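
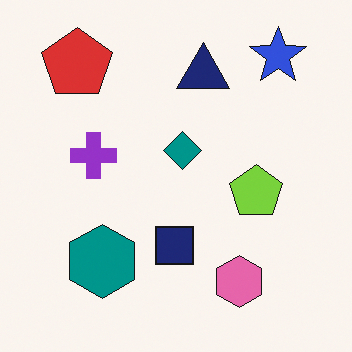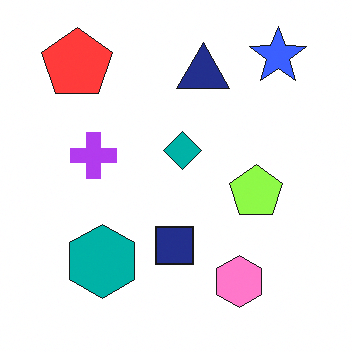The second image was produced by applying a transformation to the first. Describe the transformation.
The image was slightly brightened.

Every pixel — background and shapes alike — is uniformly brightened.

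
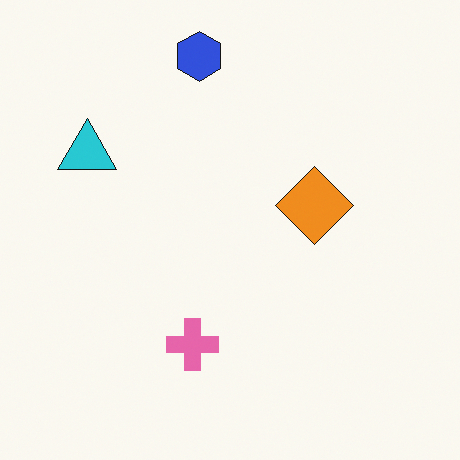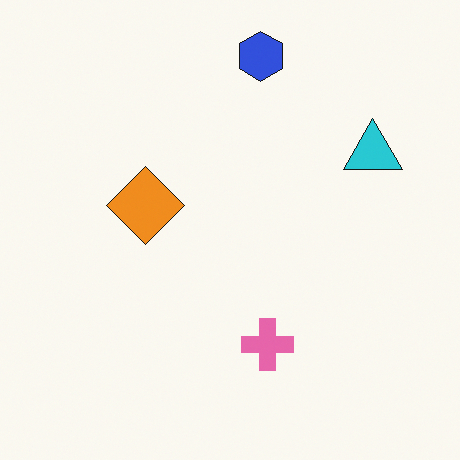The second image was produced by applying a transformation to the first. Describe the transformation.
The image was flipped horizontally (left ↔ right).

The cyan triangle is in the top-left of the first image and the top-right of the second — shapes on opposite sides of the vertical midline have swapped in a mirror flip.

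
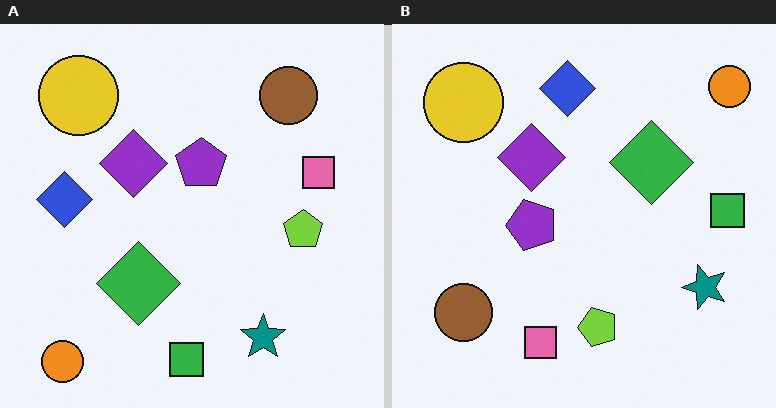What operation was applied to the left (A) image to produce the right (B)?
It was transposed (reflected across the top-left ↔ bottom-right diagonal).

Shapes have swapped their row and column positions — what was in the top-right is now in the bottom-left — a diagonal reflection.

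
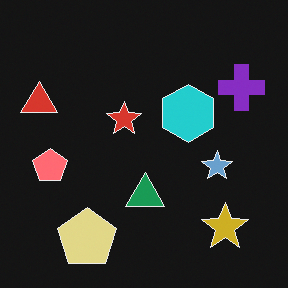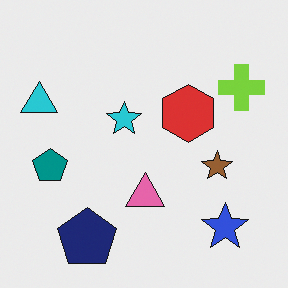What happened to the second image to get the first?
The transformation is: color-inverted (negative).

The light background has become dark and every shape's color is its complement — a photographic negative.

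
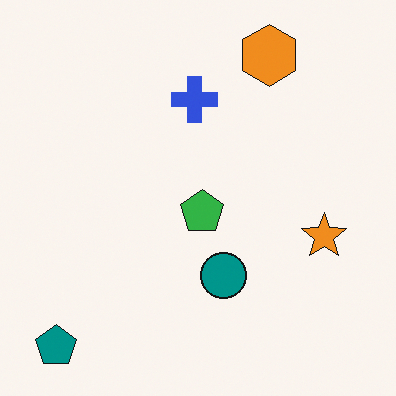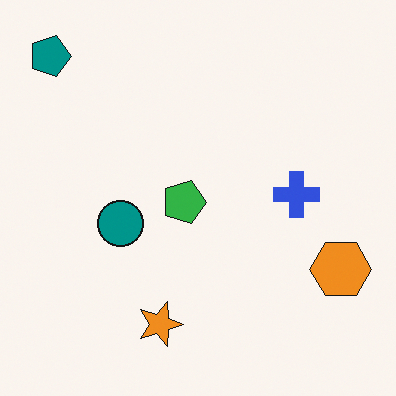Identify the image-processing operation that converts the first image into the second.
Rotated 90° clockwise.

The teal pentagon sits in the bottom-left of the first image and the top-left of the second — consistent with a whole-image 90° clockwise rotation.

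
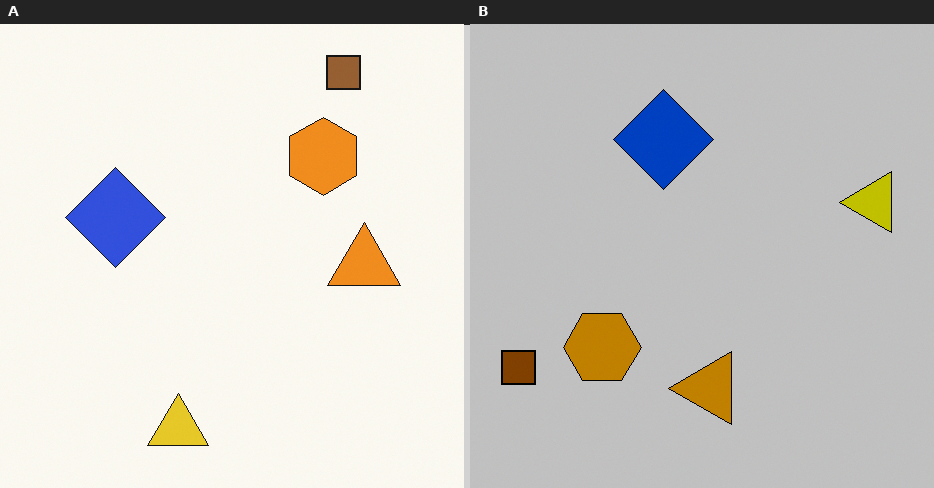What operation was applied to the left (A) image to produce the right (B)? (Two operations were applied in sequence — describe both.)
The right (B) image is the left (A) transposed (reflected across the top-left ↔ bottom-right diagonal), then aggressively posterized.

Shapes have swapped their row and column positions — what was in the top-right is now in the bottom-left — a diagonal reflection. Each flat color has snapped to a coarser quantized level — most visibly, the near-white background has dropped to a flat grey.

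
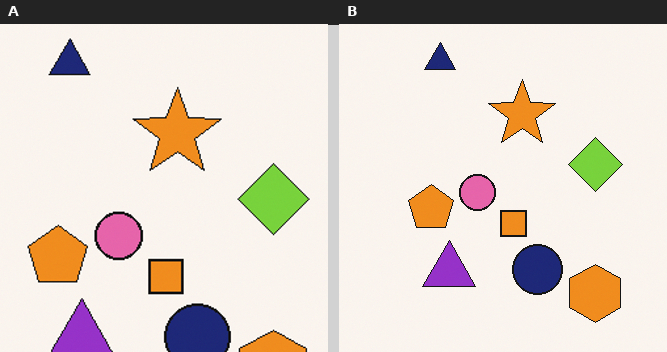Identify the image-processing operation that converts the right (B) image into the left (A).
The image was cropped slightly and scaled back up.

The visible shapes are larger and the field of view is narrower; shapes near the original edges may be partly or wholly outside the frame — a crop-and-rescale.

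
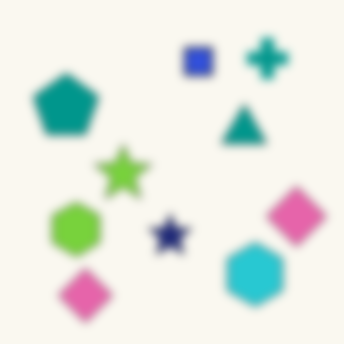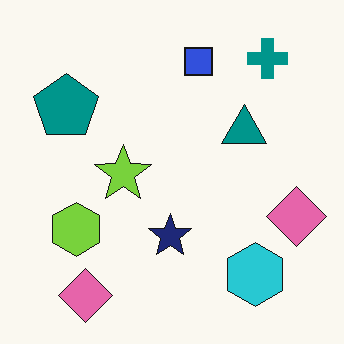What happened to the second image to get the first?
This is the original image noticeably gaussian-blurred.

Shape edges and outlines are uniformly softened across the whole image.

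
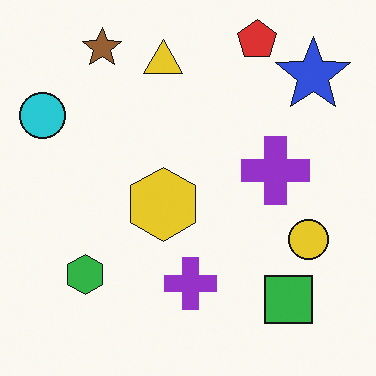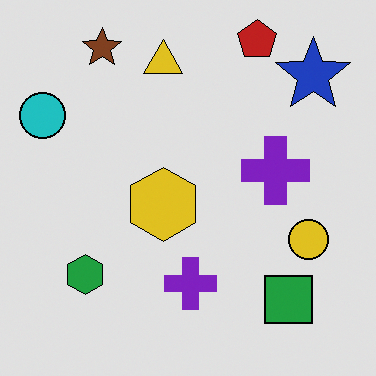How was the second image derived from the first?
It was posterized to a reduced palette.

Each flat color has snapped to a coarser quantized level — most visibly, the near-white background has dropped to a flat grey.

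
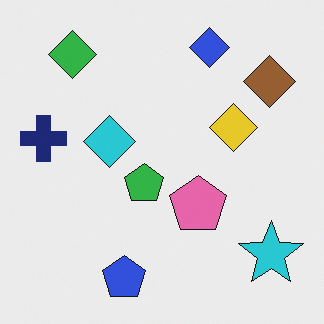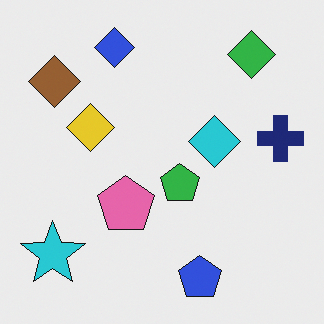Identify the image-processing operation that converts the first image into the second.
The second image is the first flipped horizontally (left ↔ right).

The navy cross is in the left of the first image and the right of the second — shapes on opposite sides of the vertical midline have swapped in a mirror flip.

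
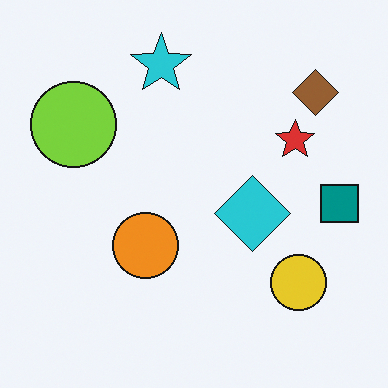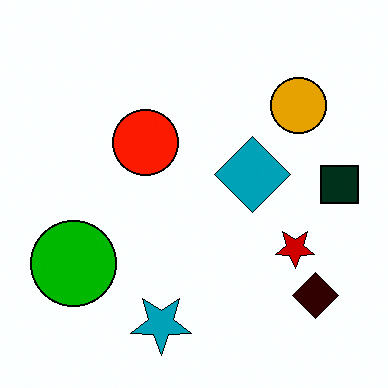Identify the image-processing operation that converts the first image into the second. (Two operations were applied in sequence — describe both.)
The second image is the first flipped vertically (top ↔ bottom), then given much higher contrast.

The cyan star is in the top of the first image and the bottom of the second — shapes on opposite sides of the horizontal midline have swapped in a mirror flip. Tones are pushed away from mid-grey across the whole image — a global contrast change.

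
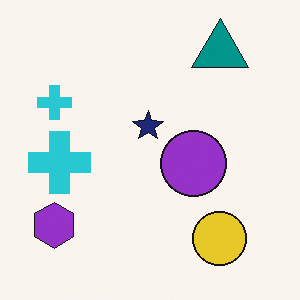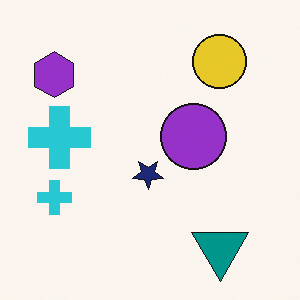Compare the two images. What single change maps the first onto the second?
This is the original image flipped vertically (top ↔ bottom).

The teal triangle is in the top-right of the first image and the bottom-right of the second — shapes on opposite sides of the horizontal midline have swapped in a mirror flip.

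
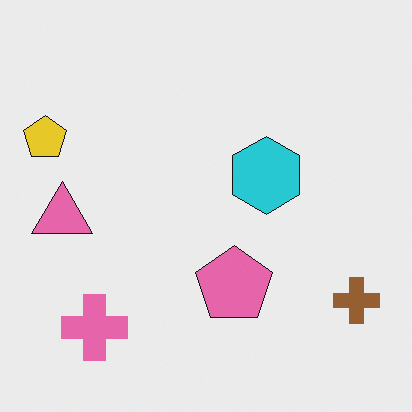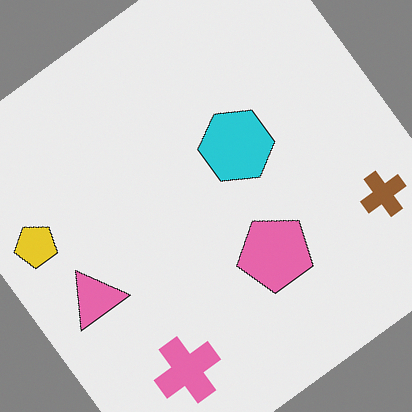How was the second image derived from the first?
The transformation is: rotated counter-clockwise by a large amount — several tens of degrees.

Every shape is tilted by the same angle and the image corners show triangular fill wedges — a whole-image rotation by a non-right angle.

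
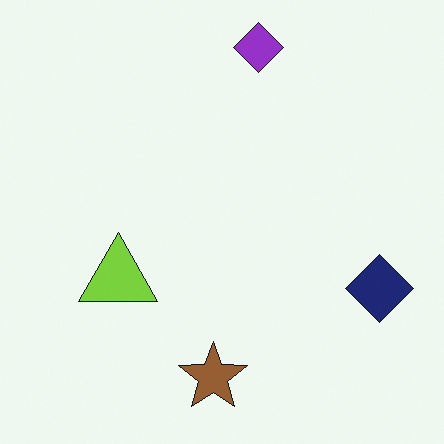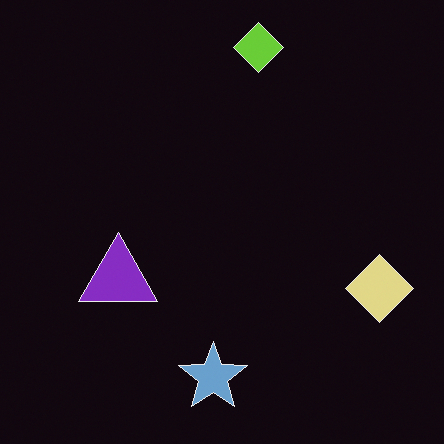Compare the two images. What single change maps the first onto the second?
The second image is the first color-inverted (negative).

The light background has become dark and every shape's color is its complement — a photographic negative.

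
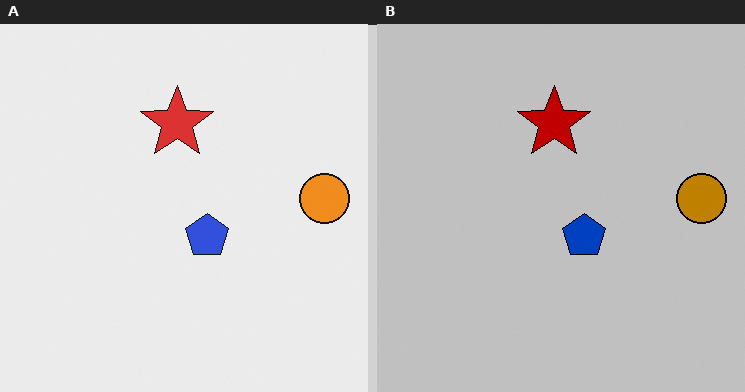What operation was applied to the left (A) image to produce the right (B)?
The image was aggressively posterized.

Each flat color has snapped to a coarser quantized level — most visibly, the near-white background has dropped to a flat grey.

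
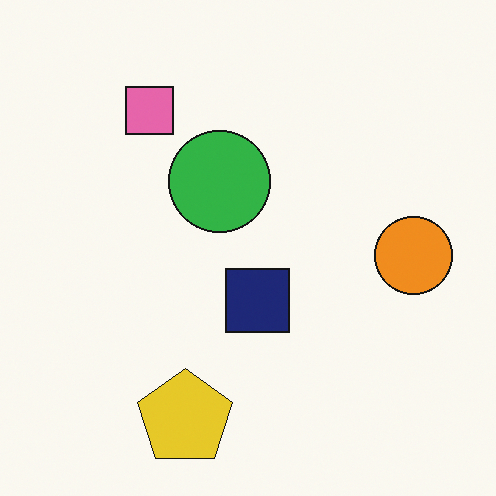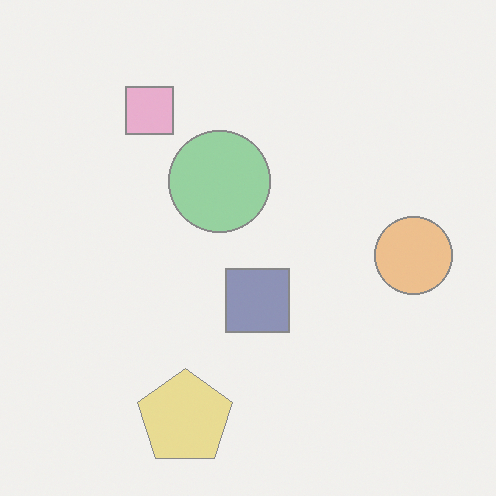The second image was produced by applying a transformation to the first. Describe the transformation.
This is the original image washed out (contrast reduced).

Tones are pushed toward mid-grey across the whole image — a global contrast change.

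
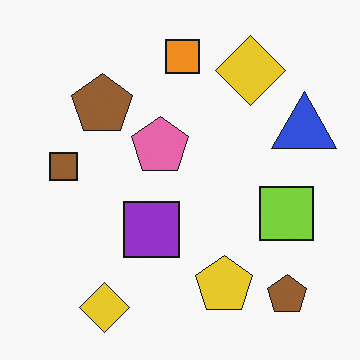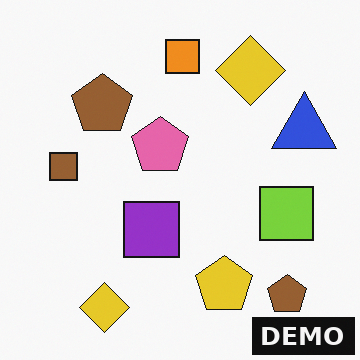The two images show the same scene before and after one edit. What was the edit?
The second image is the first watermarked with the text "DEMO" in the lower-right corner.

A dark label reading "DEMO" appears in the lower-right corner.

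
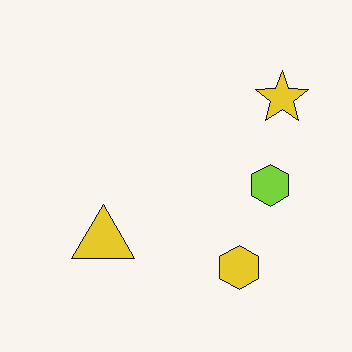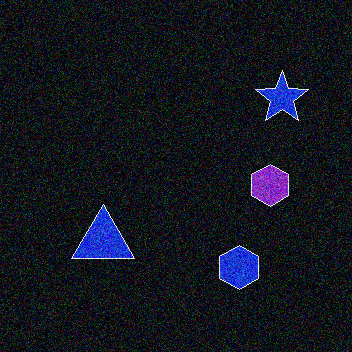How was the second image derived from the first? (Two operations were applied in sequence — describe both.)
It was color-inverted (negative), then degraded with heavy additive noise.

The light background has become dark and every shape's color is its complement — a photographic negative. Random speckle covers the whole image, including the flat background.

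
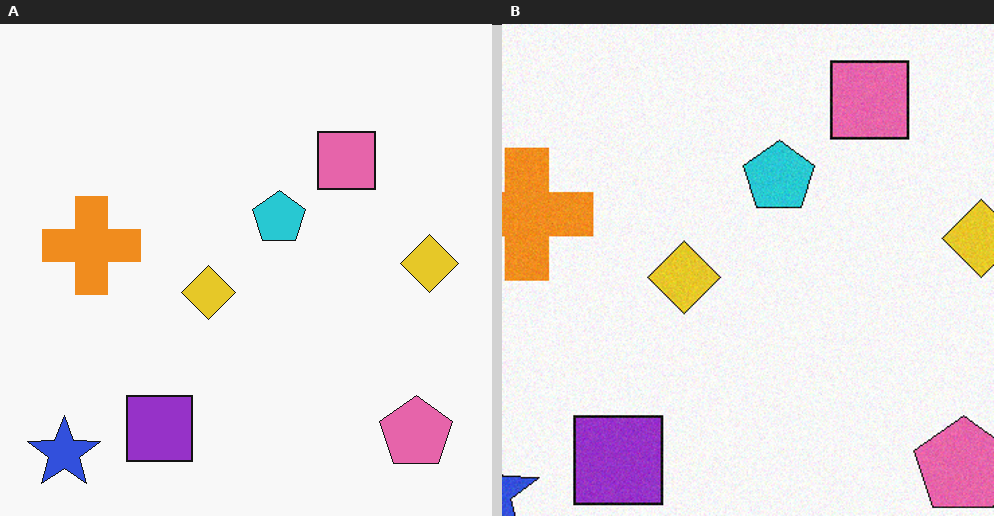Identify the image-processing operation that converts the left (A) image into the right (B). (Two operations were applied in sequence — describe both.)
Degraded with subtle gaussian noise, then cropped to a modestly smaller region and rescaled.

Random speckle covers the whole image, including the flat background. The visible shapes are larger and the field of view is narrower; shapes near the original edges may be partly or wholly outside the frame — a crop-and-rescale.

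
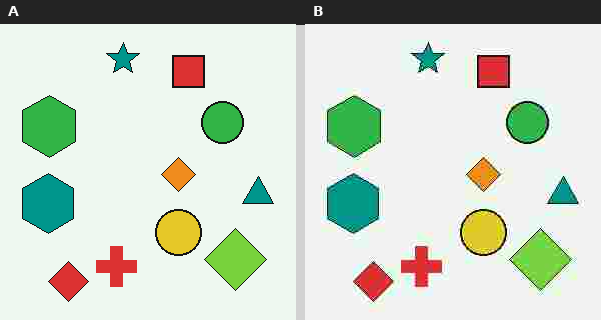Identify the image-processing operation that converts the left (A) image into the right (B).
It was heavily JPEG-compressed with obvious blocking artifacts.

Blocky 8×8 compression artifacts appear around shape edges and the flat background shows ringing — characteristic JPEG degradation.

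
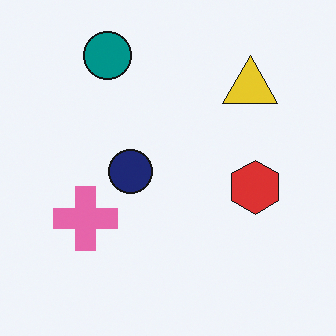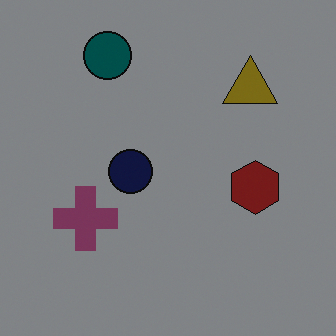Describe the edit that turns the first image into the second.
The second image is the first noticeably darkened.

Every pixel — background and shapes alike — is uniformly darkened.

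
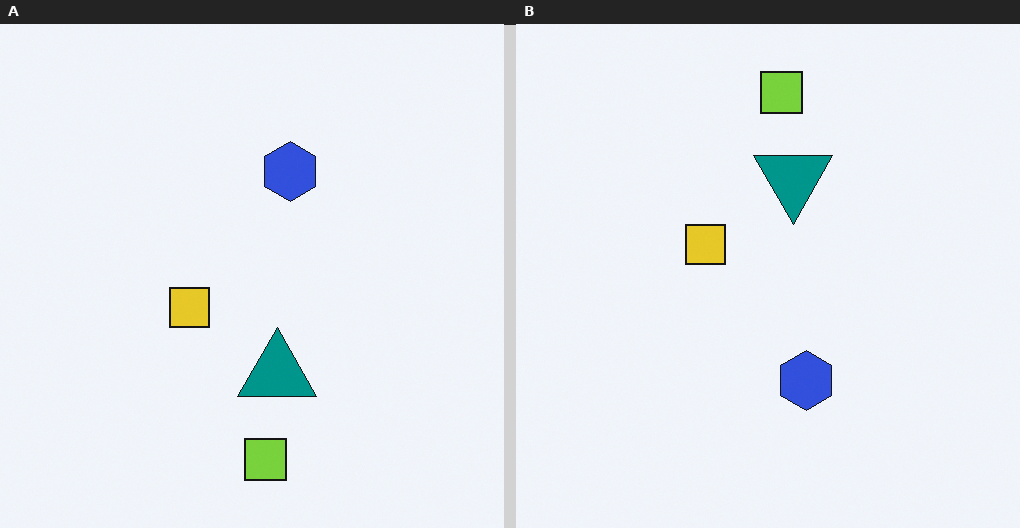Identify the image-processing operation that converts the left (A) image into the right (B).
The image was flipped vertically (top ↔ bottom).

The lime square is in the bottom of the left (A) image and the top of the right (B) — shapes on opposite sides of the horizontal midline have swapped in a mirror flip.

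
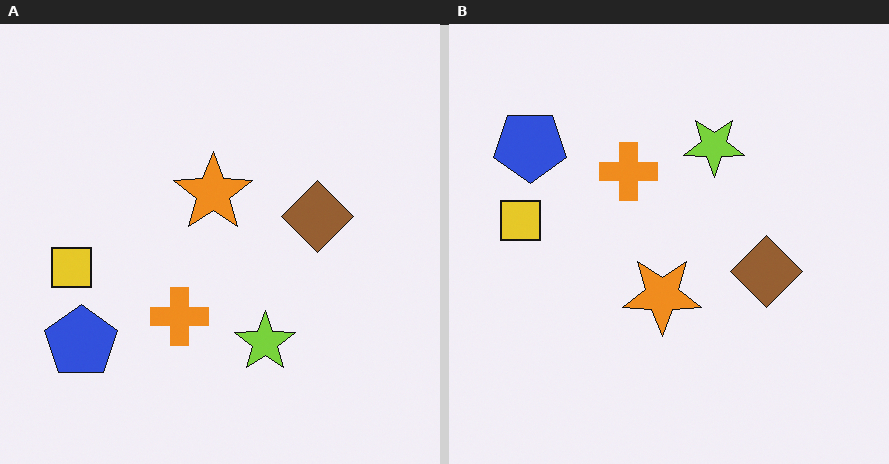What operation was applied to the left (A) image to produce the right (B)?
The image was flipped vertically (top ↔ bottom).

The lime star is in the bottom of the left (A) image and the top of the right (B) — shapes on opposite sides of the horizontal midline have swapped in a mirror flip.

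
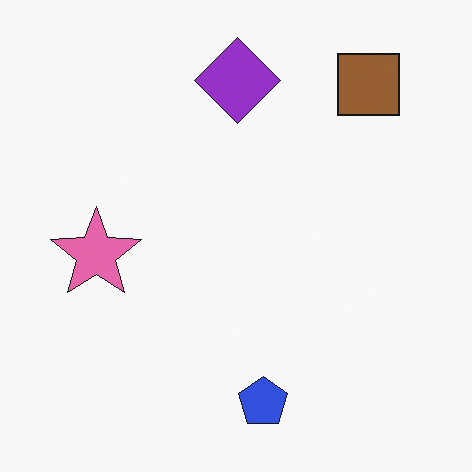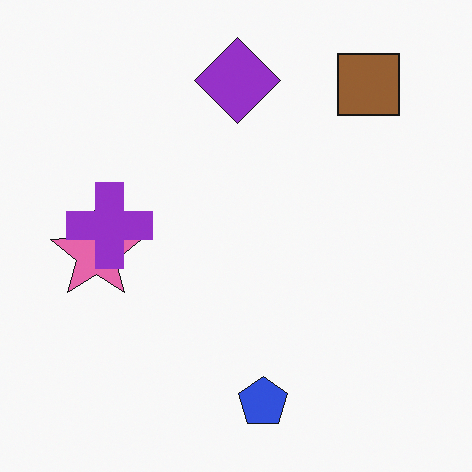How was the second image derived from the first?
This is the original image overlaid with an additional purple cross.

A purple cross appears in the second image that is absent from the first.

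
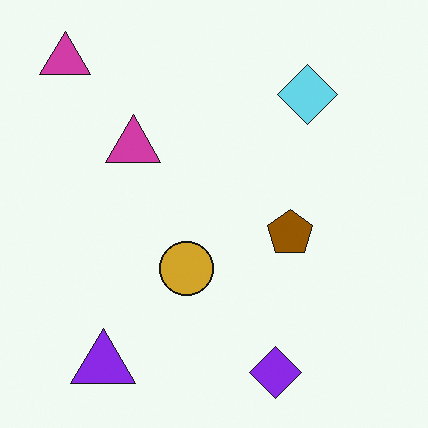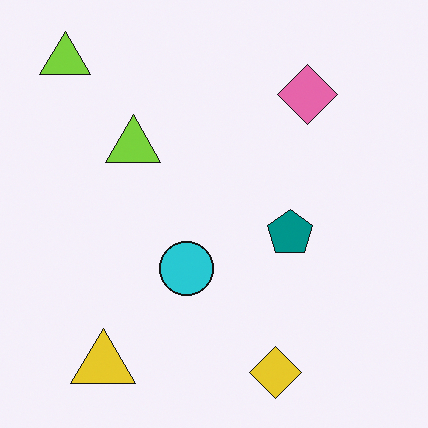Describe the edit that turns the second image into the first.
This is the original image hue-shifted through roughly half the color wheel.

Every shape's color has rotated by the same amount around the hue wheel — a uniform hue shift.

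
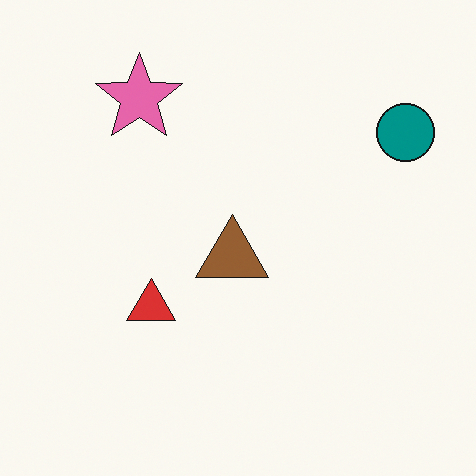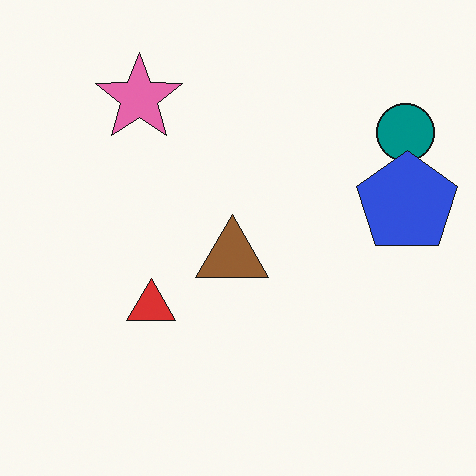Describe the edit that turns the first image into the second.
This is the original image overlaid with an additional blue pentagon.

A blue pentagon appears in the second image that is absent from the first.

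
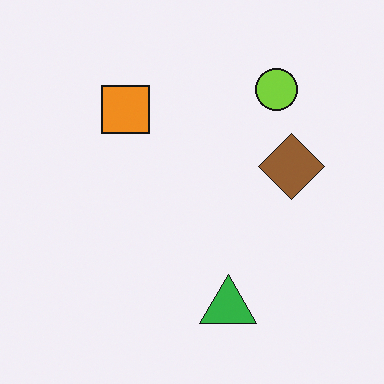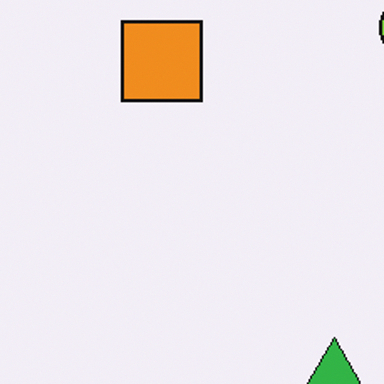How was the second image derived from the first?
The transformation is: cropped to a noticeably smaller region and rescaled.

The visible shapes are larger and the field of view is narrower; shapes near the original edges may be partly or wholly outside the frame — a crop-and-rescale.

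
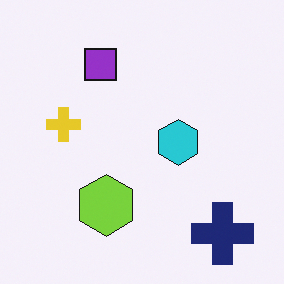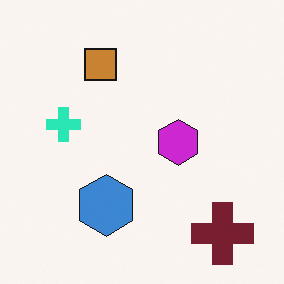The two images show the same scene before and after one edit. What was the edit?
It was hue-shifted through roughly a third of the color wheel.

Every shape's color has rotated by the same amount around the hue wheel — a uniform hue shift.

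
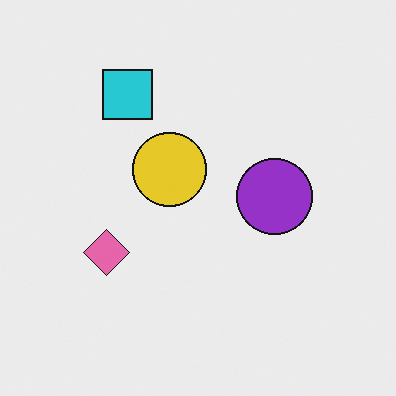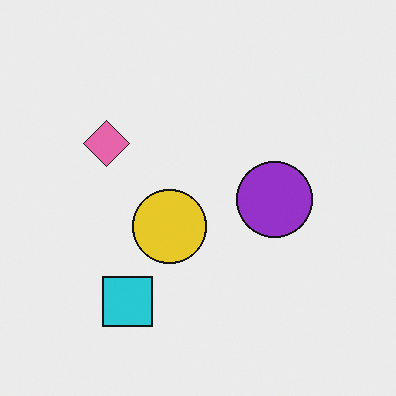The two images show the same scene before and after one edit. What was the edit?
Flipped vertically (top ↔ bottom).

The cyan square is in the top-left of the first image and the bottom-left of the second — shapes on opposite sides of the horizontal midline have swapped in a mirror flip.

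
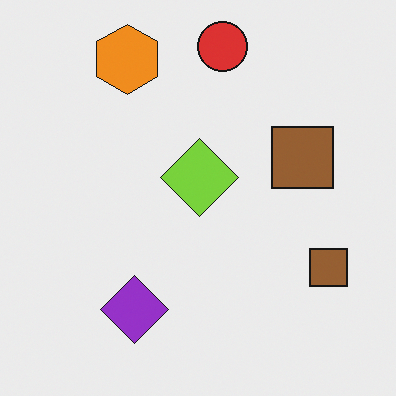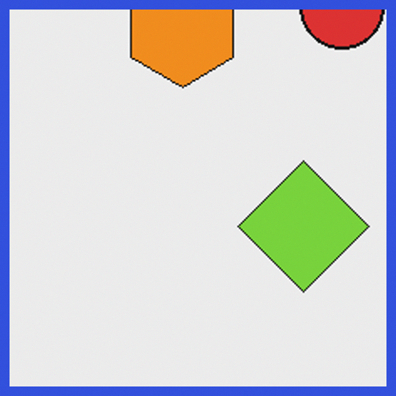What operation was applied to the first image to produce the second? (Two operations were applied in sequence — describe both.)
The image was cropped to a noticeably smaller region and rescaled, then framed with a blue border.

The visible shapes are larger and the field of view is narrower; shapes near the original edges may be partly or wholly outside the frame — a crop-and-rescale. A solid blue frame runs around the edge of the second image, with the content slightly shrunk inside it.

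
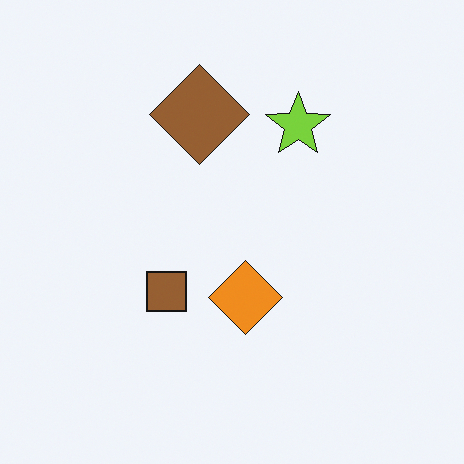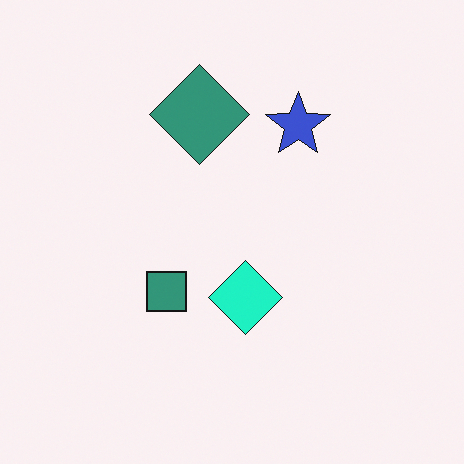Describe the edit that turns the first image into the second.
The second image is the first hue-shifted through roughly a third of the color wheel.

Every shape's color has rotated by the same amount around the hue wheel — a uniform hue shift.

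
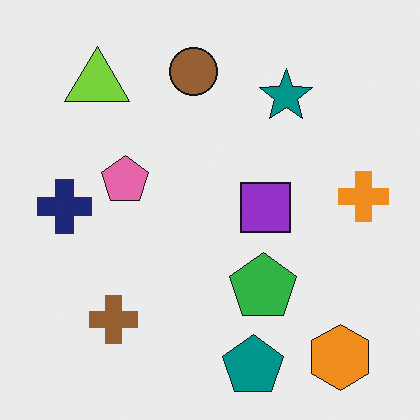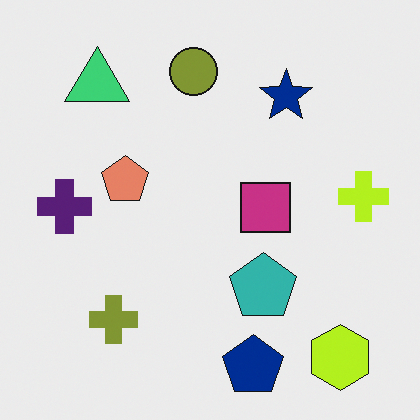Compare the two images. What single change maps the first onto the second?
The image was hue-shifted slightly.

Every shape's color has rotated by the same amount around the hue wheel — a uniform hue shift.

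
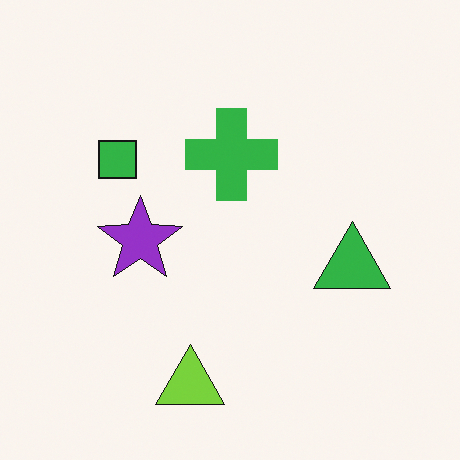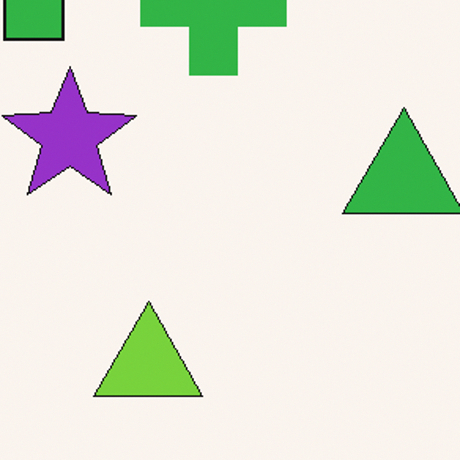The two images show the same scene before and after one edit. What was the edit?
It was cropped slightly and scaled back up.

The visible shapes are larger and the field of view is narrower; shapes near the original edges may be partly or wholly outside the frame — a crop-and-rescale.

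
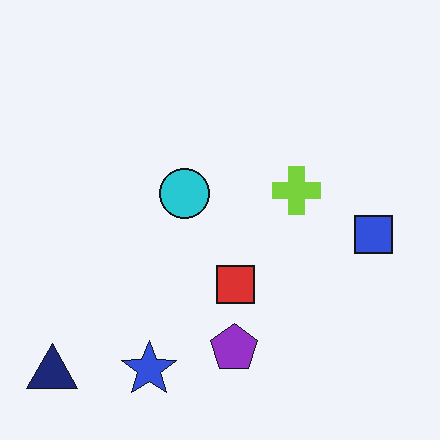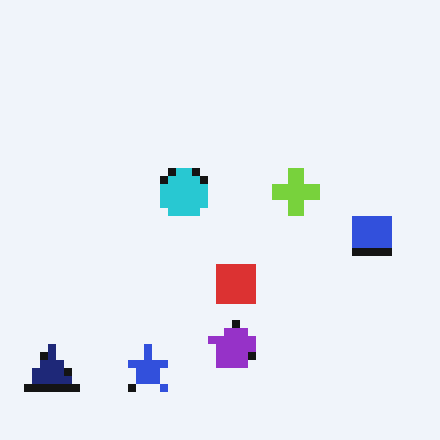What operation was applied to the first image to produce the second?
This is the original image pixelated into visible square blocks.

Shapes are reduced to large square blocks; fine edges and outlines are lost — a downscale-then-upscale (mosaic) effect.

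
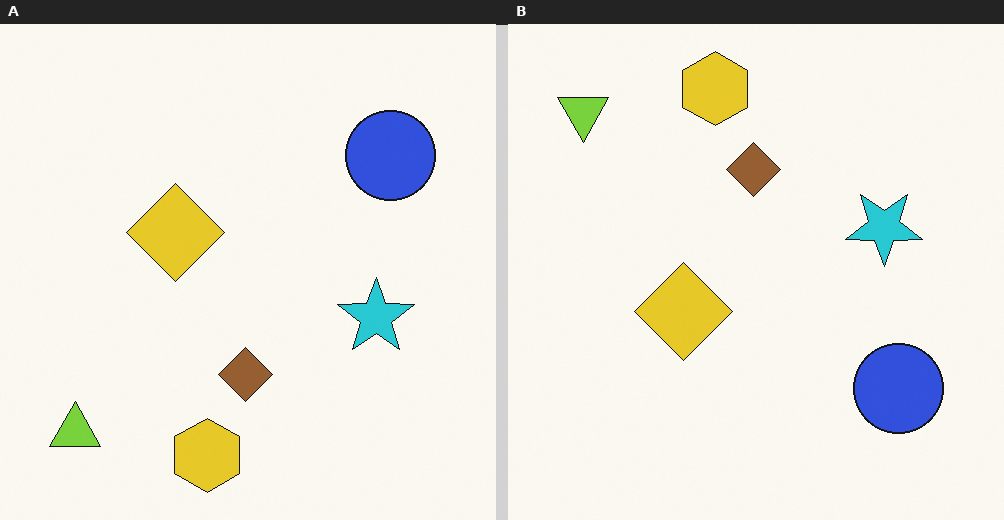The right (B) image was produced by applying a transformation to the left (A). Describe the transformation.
The right (B) image is the left (A) flipped vertically (top ↔ bottom).

The yellow hexagon is in the bottom of the left (A) image and the top of the right (B) — shapes on opposite sides of the horizontal midline have swapped in a mirror flip.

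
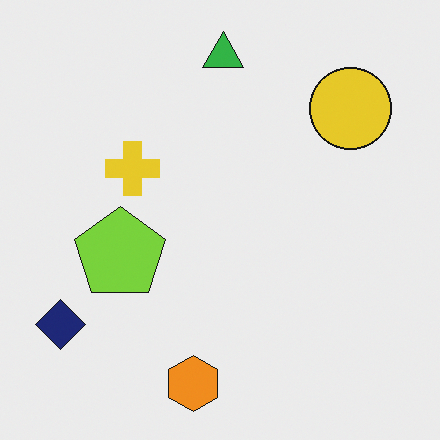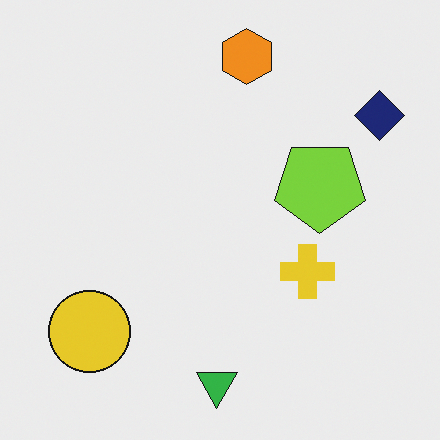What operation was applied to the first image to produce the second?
The image was rotated 180°.

The navy diamond sits in the bottom-left of the first image and the top-right of the second — consistent with a whole-image 180° rotation.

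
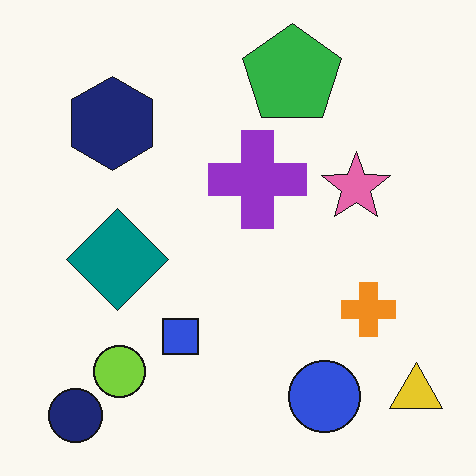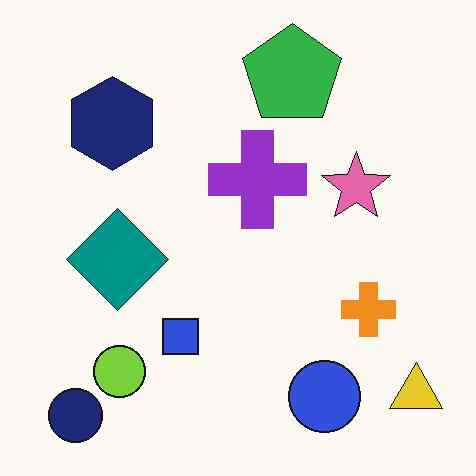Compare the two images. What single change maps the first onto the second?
It was given moderate JPEG compression.

Blocky 8×8 compression artifacts appear around shape edges and the flat background shows ringing — characteristic JPEG degradation.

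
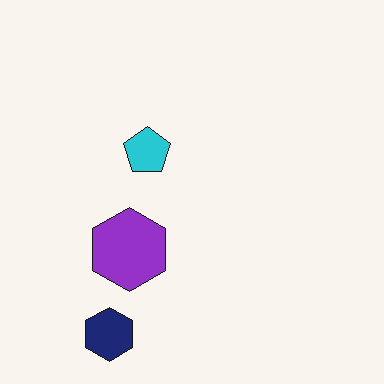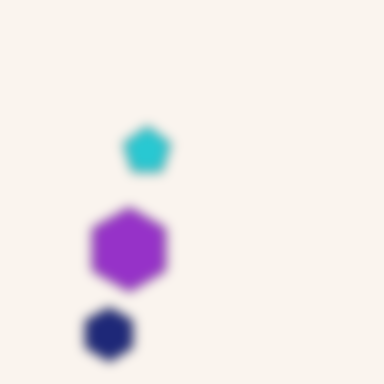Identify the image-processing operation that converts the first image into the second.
The transformation is: strongly gaussian-blurred.

Shape edges and outlines are uniformly softened across the whole image.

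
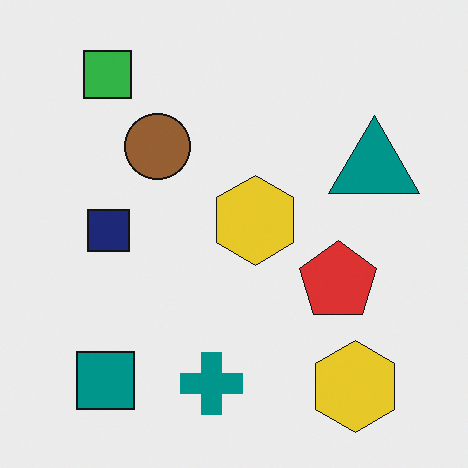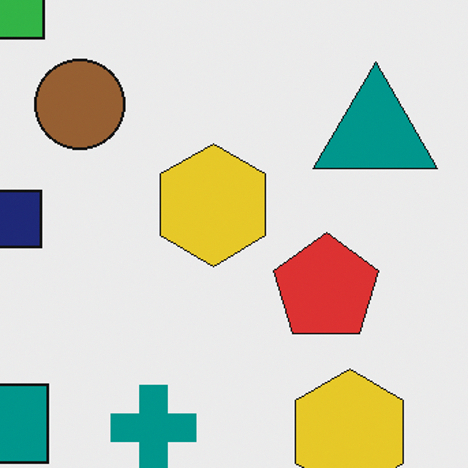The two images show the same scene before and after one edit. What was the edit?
The transformation is: cropped to a modestly smaller region and rescaled.

The visible shapes are larger and the field of view is narrower; shapes near the original edges may be partly or wholly outside the frame — a crop-and-rescale.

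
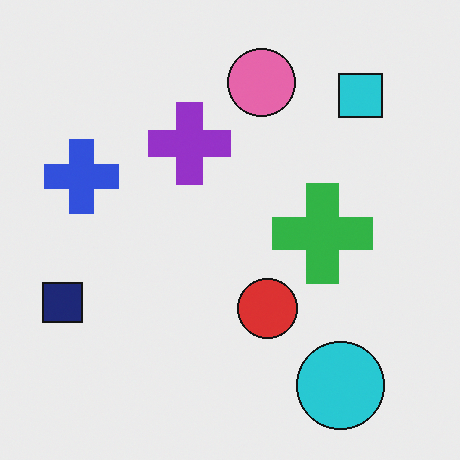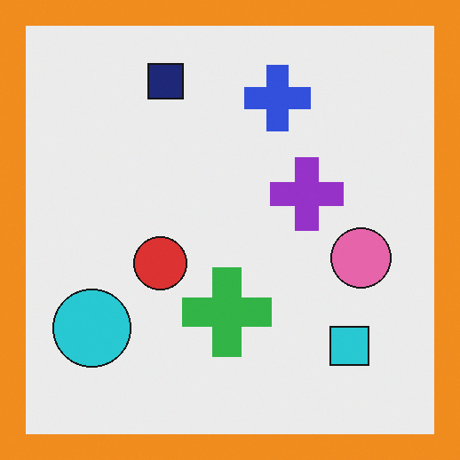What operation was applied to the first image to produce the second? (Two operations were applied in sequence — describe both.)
Rotated 90° clockwise, then framed with a orange border.

The cyan circle sits in the bottom-right of the first image and the bottom-left of the second — consistent with a whole-image 90° clockwise rotation. A solid orange frame runs around the edge of the second image, with the content slightly shrunk inside it.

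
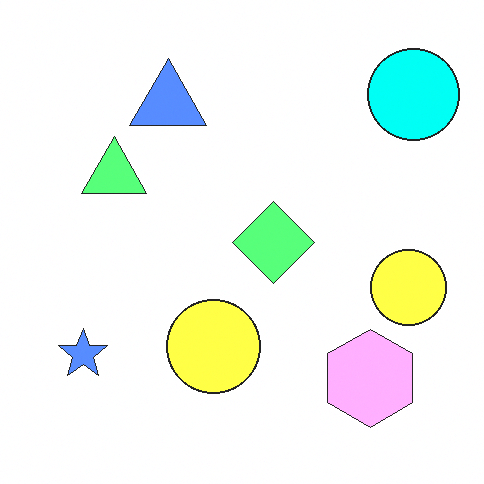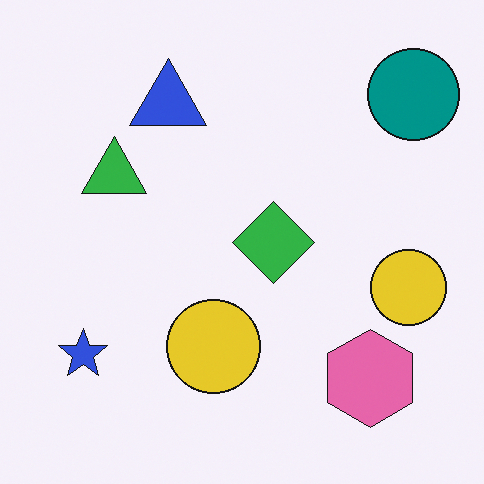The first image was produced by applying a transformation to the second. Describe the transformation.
The transformation is: brightened a lot.

Every pixel — background and shapes alike — is uniformly brightened.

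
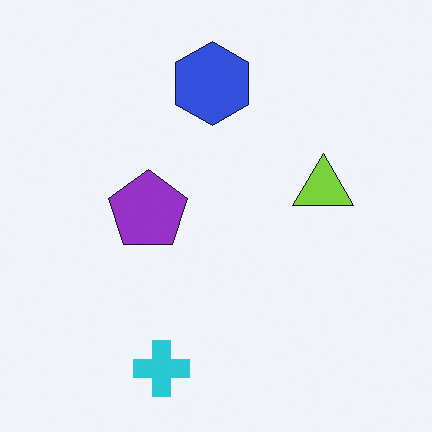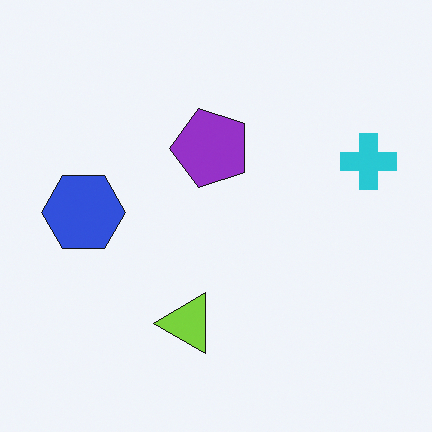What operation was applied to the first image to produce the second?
This is the original image transposed (reflected across the top-left ↔ bottom-right diagonal).

Shapes have swapped their row and column positions — what was in the top-right is now in the bottom-left — a diagonal reflection.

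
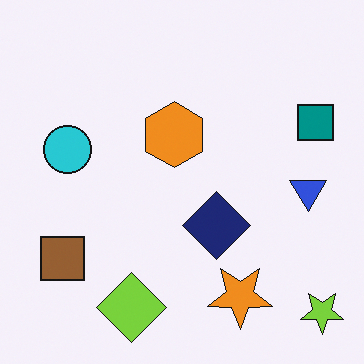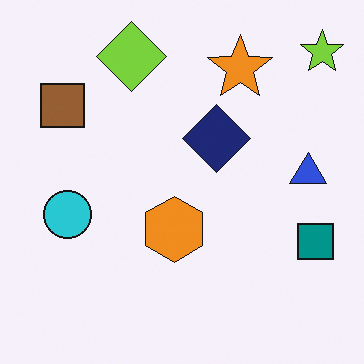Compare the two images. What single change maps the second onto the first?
Flipped vertically (top ↔ bottom).

The lime star is in the top-right of the second image and the bottom-right of the first — shapes on opposite sides of the horizontal midline have swapped in a mirror flip.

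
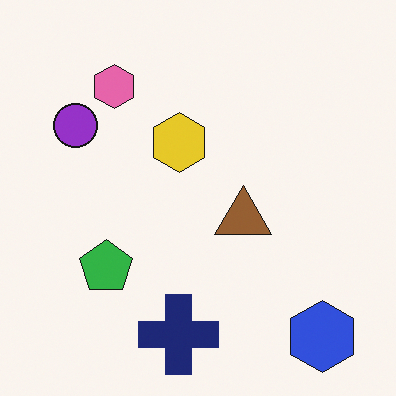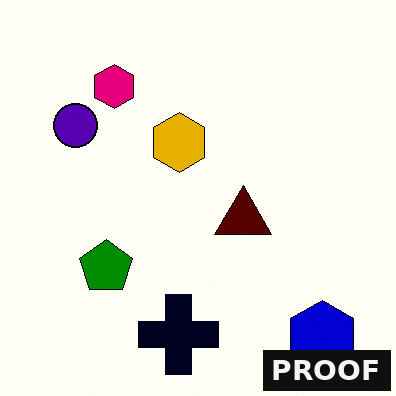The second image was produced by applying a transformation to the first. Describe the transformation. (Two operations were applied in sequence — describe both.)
Boosted in contrast, then watermarked with the text "PROOF" in the lower-right corner.

Tones are pushed away from mid-grey across the whole image — a global contrast change. A dark label reading "PROOF" appears in the lower-right corner.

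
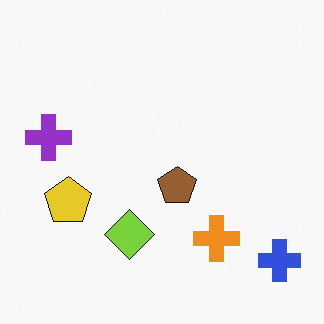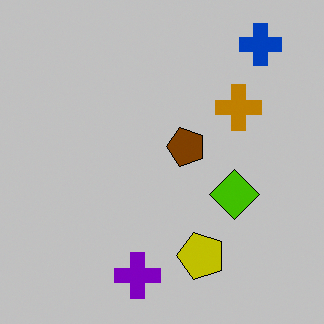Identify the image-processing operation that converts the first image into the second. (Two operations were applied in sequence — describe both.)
Aggressively posterized, then rotated 90° counter-clockwise.

Each flat color has snapped to a coarser quantized level — most visibly, the near-white background has dropped to a flat grey. The blue cross sits in the bottom-right of the first image and the top-right of the second — consistent with a whole-image 90° counter-clockwise rotation.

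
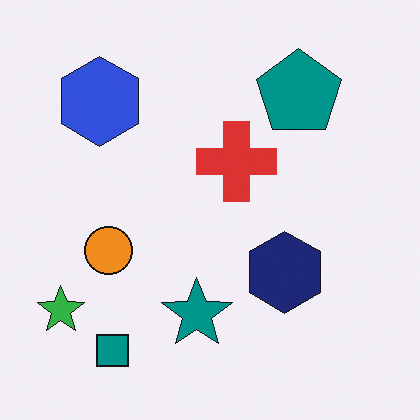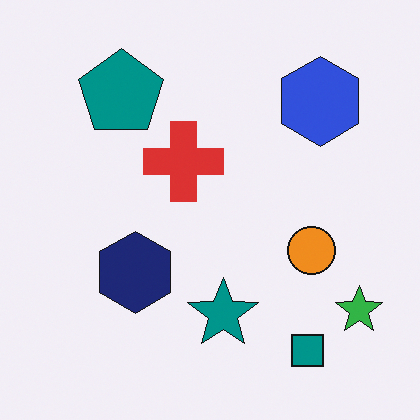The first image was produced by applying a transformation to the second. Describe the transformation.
It was flipped horizontally (left ↔ right).

The green star is in the bottom-right of the second image and the bottom-left of the first — shapes on opposite sides of the vertical midline have swapped in a mirror flip.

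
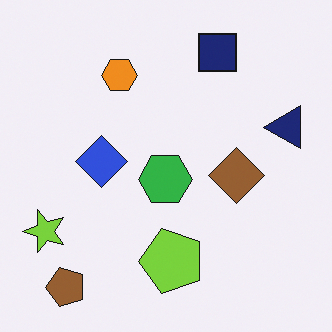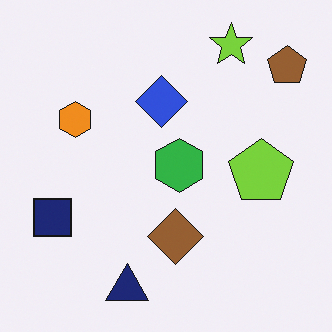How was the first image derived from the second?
It was transposed (reflected across the top-left ↔ bottom-right diagonal).

Shapes have swapped their row and column positions — what was in the top-right is now in the bottom-left — a diagonal reflection.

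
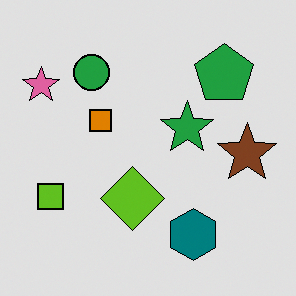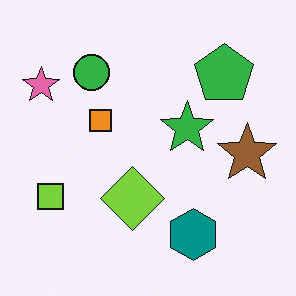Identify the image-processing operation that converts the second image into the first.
It was posterized to a reduced palette.

Each flat color has snapped to a coarser quantized level — most visibly, the near-white background has dropped to a flat grey.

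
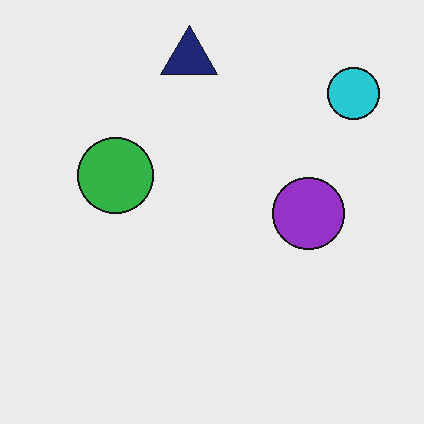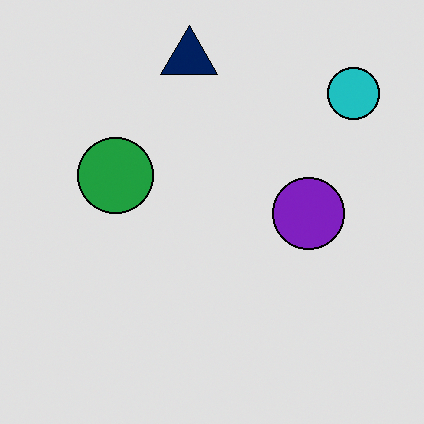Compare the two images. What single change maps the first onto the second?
The image was moderately posterized.

Each flat color has snapped to a coarser quantized level — most visibly, the near-white background has dropped to a flat grey.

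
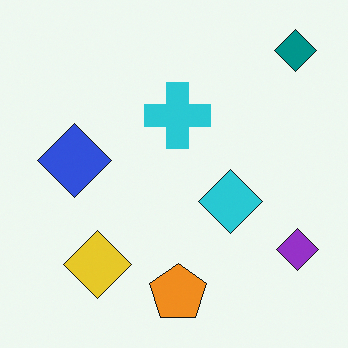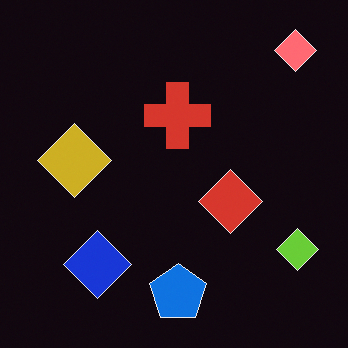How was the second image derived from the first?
This is the original image color-inverted (negative).

The light background has become dark and every shape's color is its complement — a photographic negative.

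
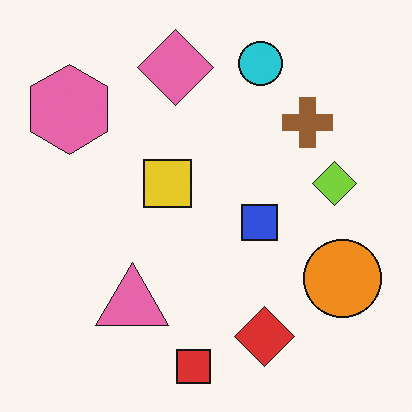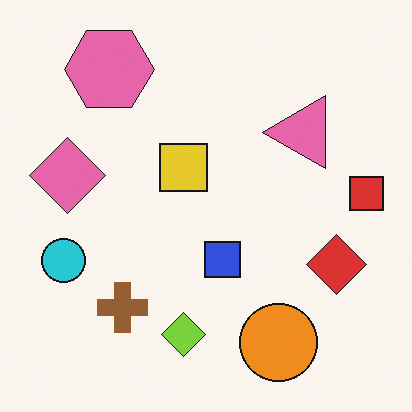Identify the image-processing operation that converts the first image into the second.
This is the original image transposed (reflected across the top-left ↔ bottom-right diagonal).

Shapes have swapped their row and column positions — what was in the top-right is now in the bottom-left — a diagonal reflection.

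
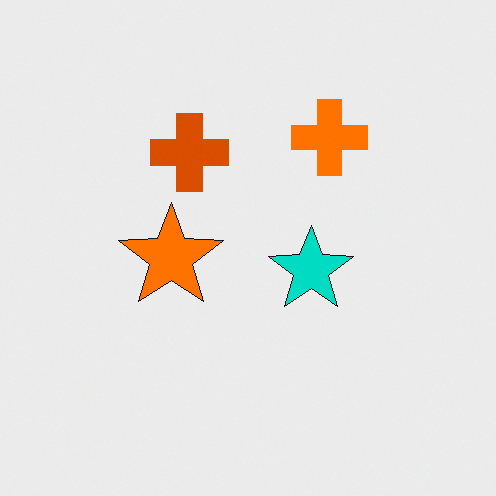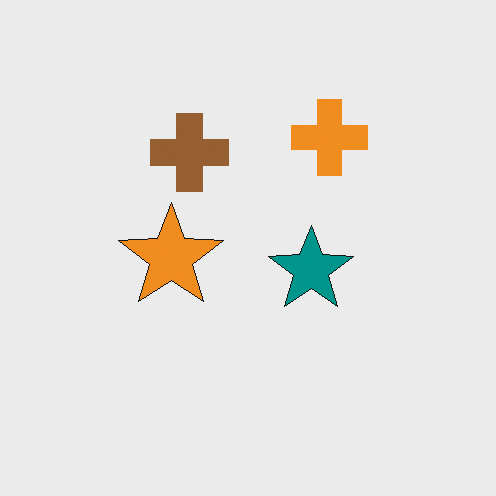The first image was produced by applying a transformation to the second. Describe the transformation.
This is the original image made much more vivid (saturation change).

All colors are more vivid — a global saturation change.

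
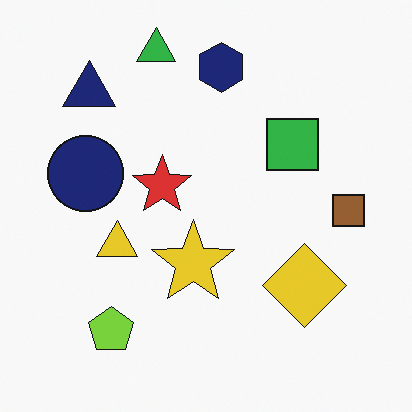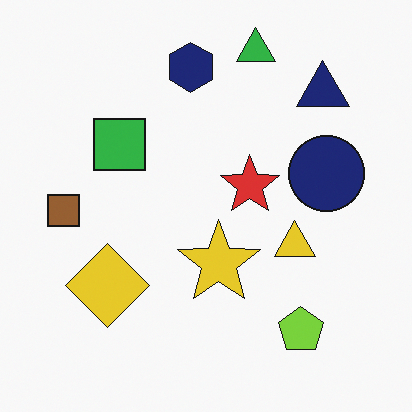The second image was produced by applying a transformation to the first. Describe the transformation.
This is the original image flipped horizontally (left ↔ right).

The brown square is in the right of the first image and the left of the second — shapes on opposite sides of the vertical midline have swapped in a mirror flip.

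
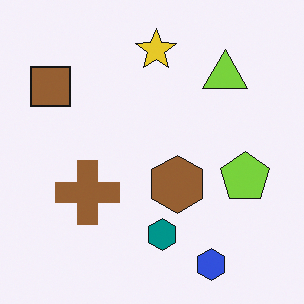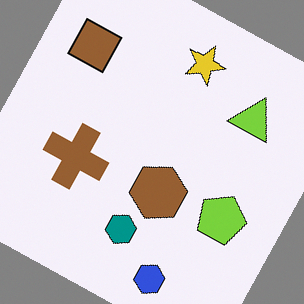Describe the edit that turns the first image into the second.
Rotated clockwise by a moderate amount.

Every shape is tilted by the same angle and the image corners show triangular fill wedges — a whole-image rotation by a non-right angle.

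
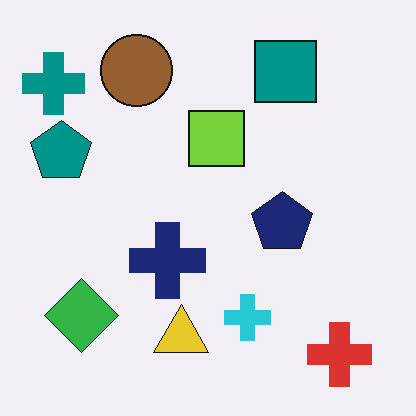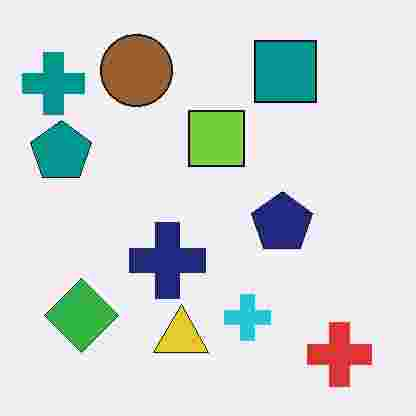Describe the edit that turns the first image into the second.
This is the original image degraded with heavy JPEG compression.

Blocky 8×8 compression artifacts appear around shape edges and the flat background shows ringing — characteristic JPEG degradation.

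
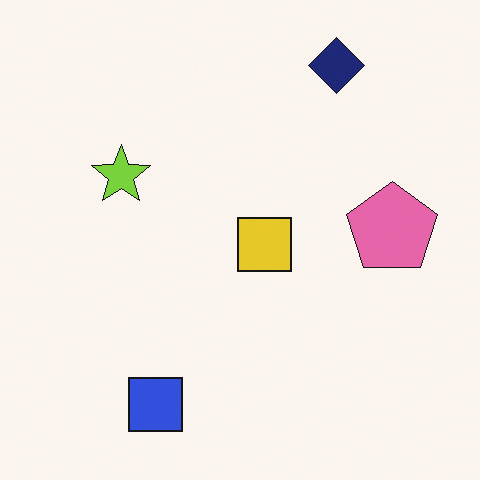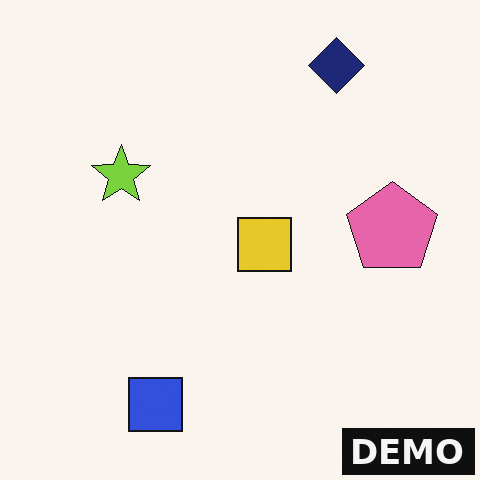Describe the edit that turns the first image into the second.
The second image is the first watermarked with the text "DEMO" in the lower-right corner.

A dark label reading "DEMO" appears in the lower-right corner.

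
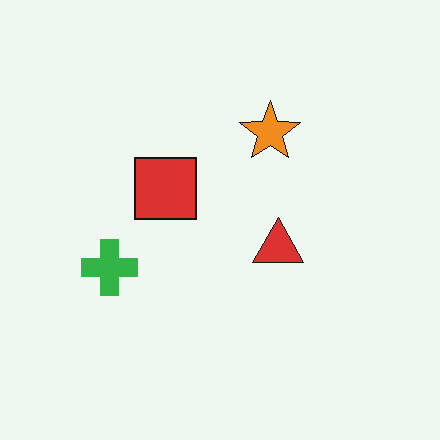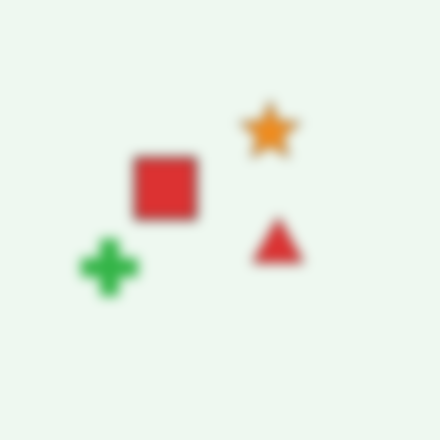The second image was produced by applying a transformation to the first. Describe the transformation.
It was strongly gaussian-blurred.

Shape edges and outlines are uniformly softened across the whole image.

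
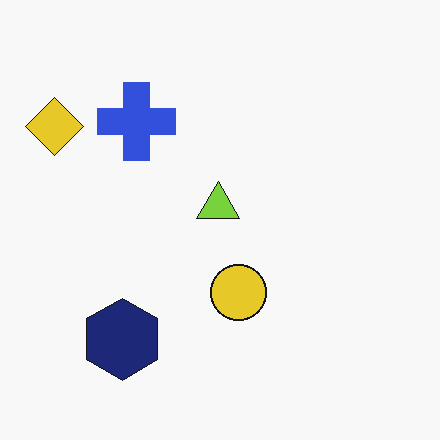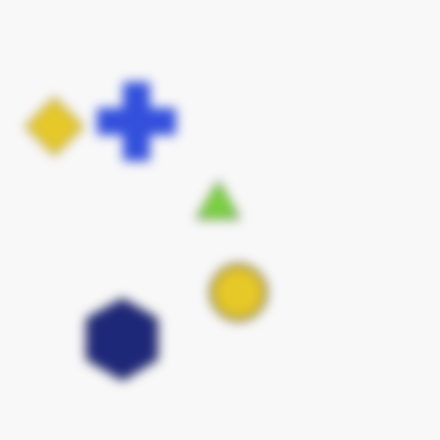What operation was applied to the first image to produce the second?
It was heavily blurred.

Shape edges and outlines are uniformly softened across the whole image.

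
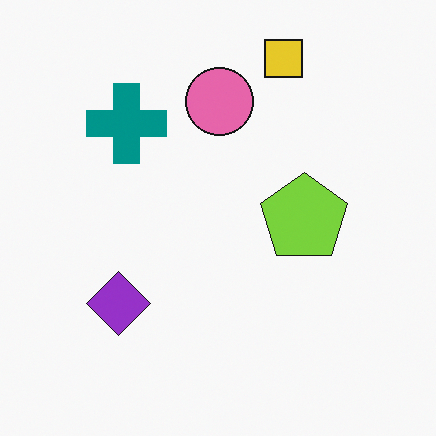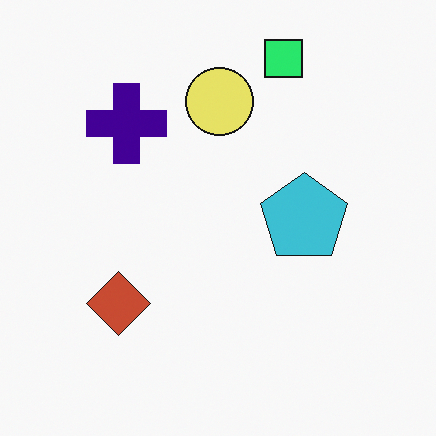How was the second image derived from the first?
The image was hue-shifted through roughly a third of the color wheel.

Every shape's color has rotated by the same amount around the hue wheel — a uniform hue shift.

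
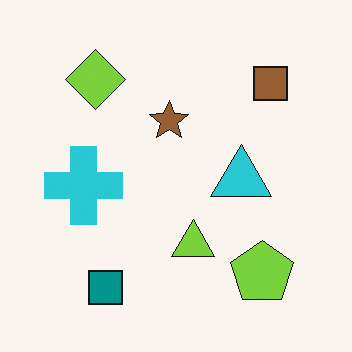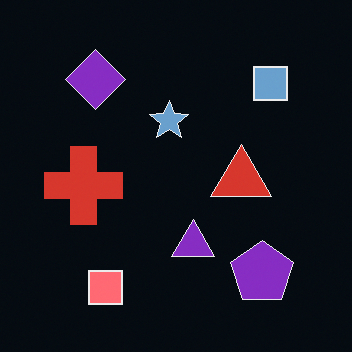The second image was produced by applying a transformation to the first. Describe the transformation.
Color-inverted (negative).

The light background has become dark and every shape's color is its complement — a photographic negative.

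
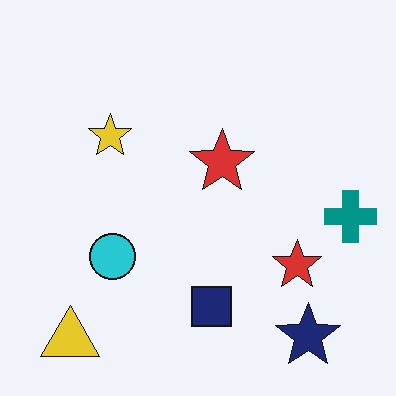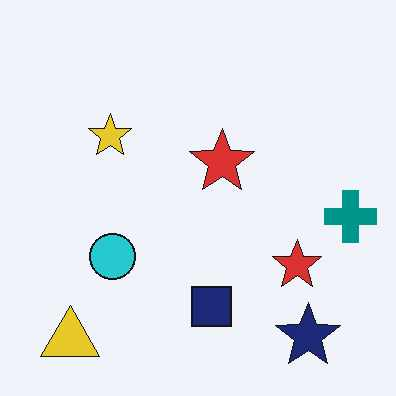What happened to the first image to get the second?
The second image is the first JPEG-compressed with visible artifacts.

Blocky 8×8 compression artifacts appear around shape edges and the flat background shows ringing — characteristic JPEG degradation.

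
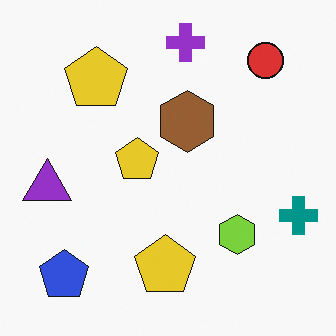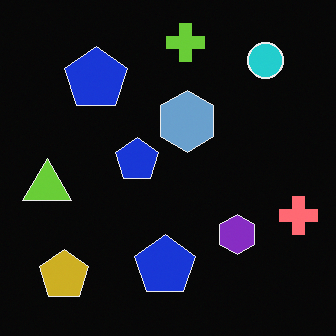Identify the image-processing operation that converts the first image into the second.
The second image is the first color-inverted (negative).

The light background has become dark and every shape's color is its complement — a photographic negative.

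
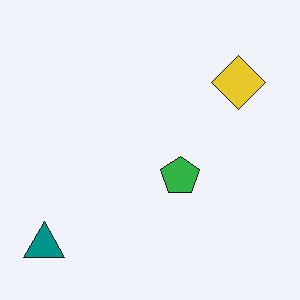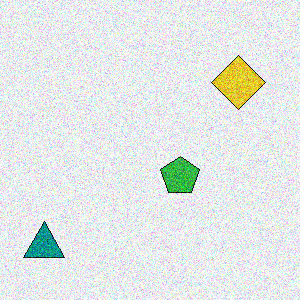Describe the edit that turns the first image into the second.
The second image is the first degraded with heavy additive noise.

Random speckle covers the whole image, including the flat background.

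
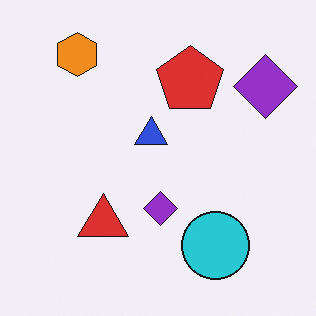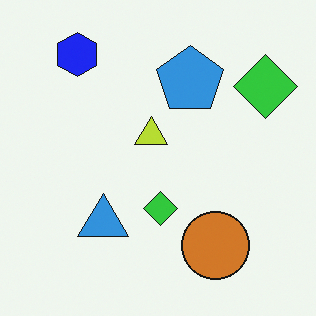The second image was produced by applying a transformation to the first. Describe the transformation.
The image was hue-shifted through roughly half the color wheel.

Every shape's color has rotated by the same amount around the hue wheel — a uniform hue shift.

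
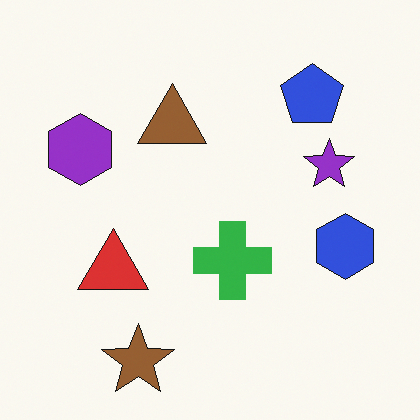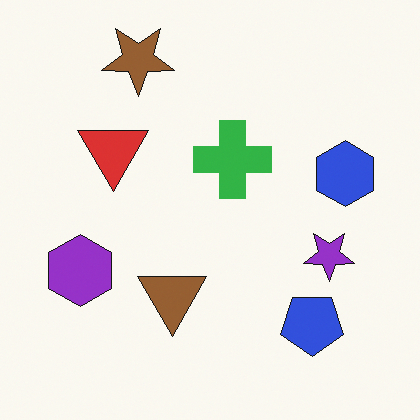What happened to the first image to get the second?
The second image is the first flipped vertically (top ↔ bottom).

The brown star is in the bottom-left of the first image and the top-left of the second — shapes on opposite sides of the horizontal midline have swapped in a mirror flip.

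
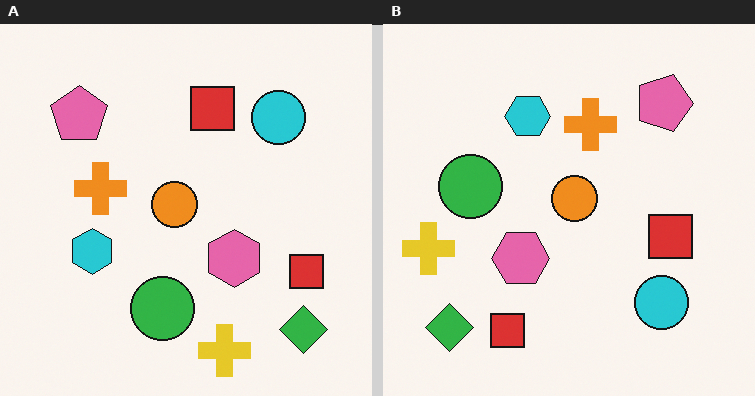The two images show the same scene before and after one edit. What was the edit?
The image was rotated 90° clockwise.

The green diamond sits in the bottom-right of the left (A) image and the bottom-left of the right (B) — consistent with a whole-image 90° clockwise rotation.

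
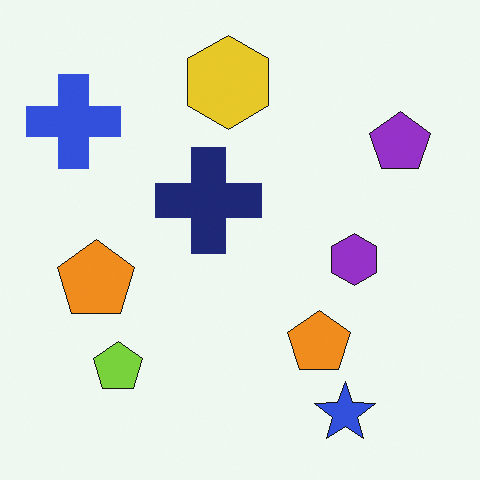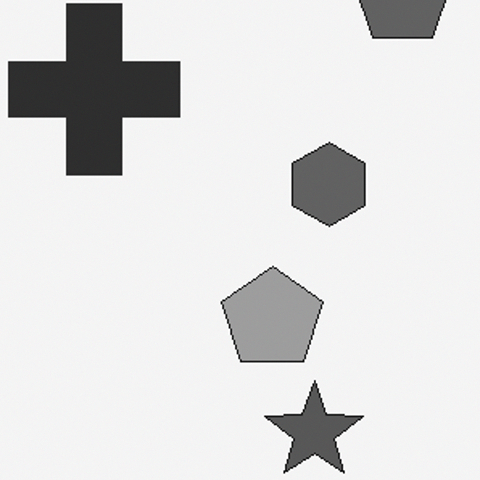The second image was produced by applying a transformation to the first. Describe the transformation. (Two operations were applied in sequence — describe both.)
It was converted to grayscale, then cropped to a modestly smaller region and rescaled.

All color is removed — every shape is now a shade of grey. The visible shapes are larger and the field of view is narrower; shapes near the original edges may be partly or wholly outside the frame — a crop-and-rescale.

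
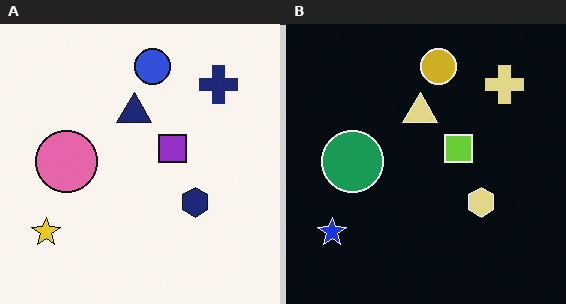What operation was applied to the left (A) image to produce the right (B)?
It was color-inverted (negative).

The light background has become dark and every shape's color is its complement — a photographic negative.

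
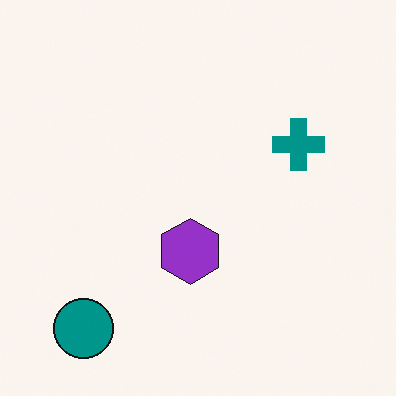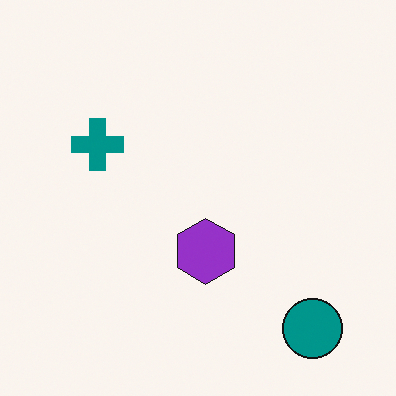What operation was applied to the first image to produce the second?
Flipped horizontally (left ↔ right).

The teal circle is in the bottom-left of the first image and the bottom-right of the second — shapes on opposite sides of the vertical midline have swapped in a mirror flip.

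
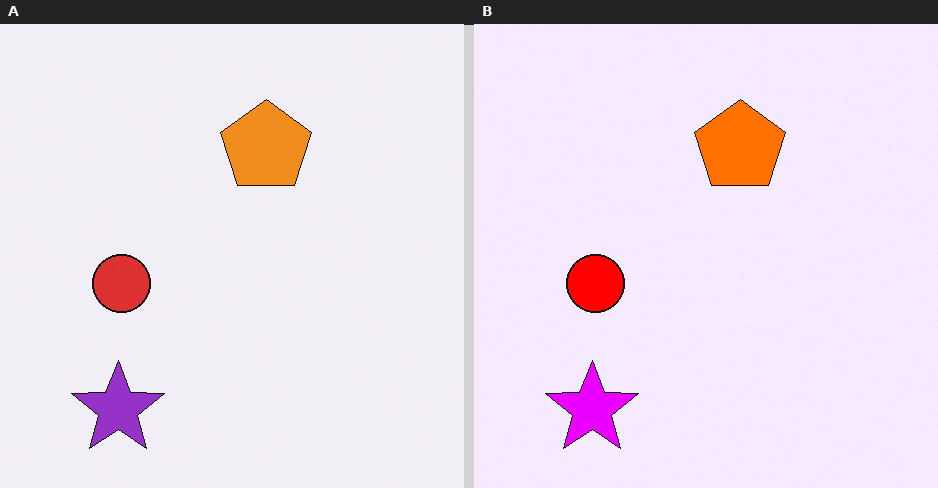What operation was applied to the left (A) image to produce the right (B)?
It was heavily oversaturated.

All colors are more vivid — a global saturation change.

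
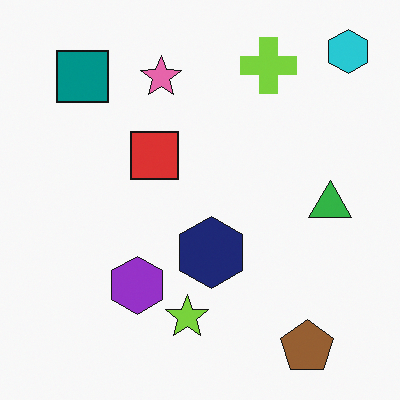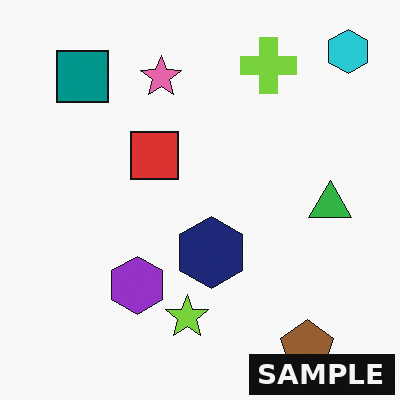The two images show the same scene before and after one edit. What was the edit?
The second image is the first watermarked with the text "SAMPLE" in the lower-right corner.

A dark label reading "SAMPLE" appears in the lower-right corner.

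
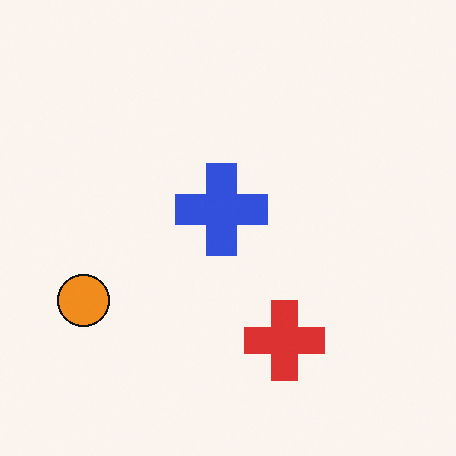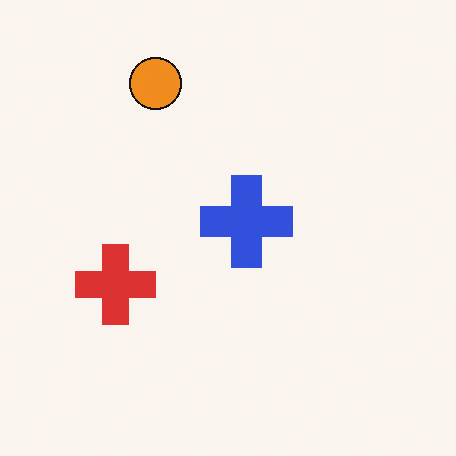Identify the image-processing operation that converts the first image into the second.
It was rotated 90° clockwise.

The orange circle sits in the left of the first image and the top of the second — consistent with a whole-image 90° clockwise rotation.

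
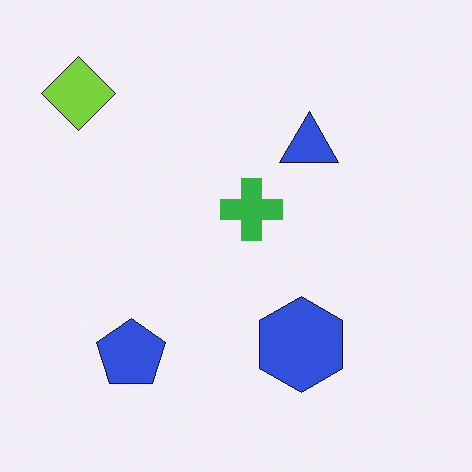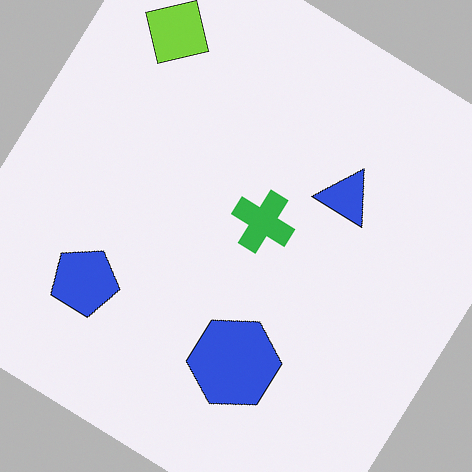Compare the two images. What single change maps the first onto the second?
The second image is the first rotated clockwise by a large amount — several tens of degrees.

Every shape is tilted by the same angle and the image corners show triangular fill wedges — a whole-image rotation by a non-right angle.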